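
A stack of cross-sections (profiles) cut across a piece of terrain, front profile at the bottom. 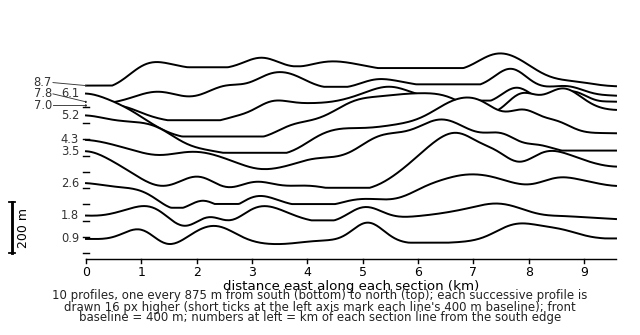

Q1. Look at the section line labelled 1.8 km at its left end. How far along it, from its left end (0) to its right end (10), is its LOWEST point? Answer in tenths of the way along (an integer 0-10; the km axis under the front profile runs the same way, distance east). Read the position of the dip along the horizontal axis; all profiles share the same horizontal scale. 2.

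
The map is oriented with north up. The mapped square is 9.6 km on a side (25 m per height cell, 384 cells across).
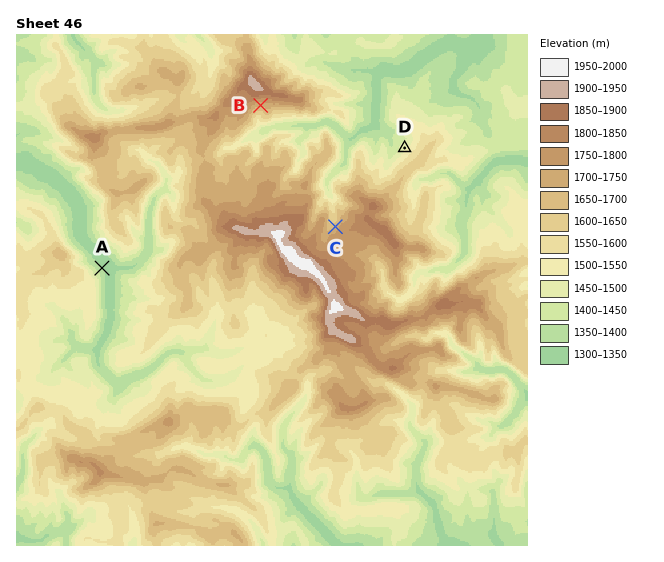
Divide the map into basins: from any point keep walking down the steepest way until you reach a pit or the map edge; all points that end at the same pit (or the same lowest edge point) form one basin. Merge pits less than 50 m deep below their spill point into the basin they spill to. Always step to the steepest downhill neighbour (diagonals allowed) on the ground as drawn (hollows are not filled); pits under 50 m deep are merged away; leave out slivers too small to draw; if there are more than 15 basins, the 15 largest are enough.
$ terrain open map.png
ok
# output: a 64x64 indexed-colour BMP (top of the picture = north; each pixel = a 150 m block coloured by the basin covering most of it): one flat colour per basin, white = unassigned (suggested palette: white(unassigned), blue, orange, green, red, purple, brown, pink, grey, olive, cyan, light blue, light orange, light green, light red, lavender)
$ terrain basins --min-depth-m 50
<image width="64" height="64" href="data:image/bmp;base64,Qk12CAAAAAAAAHYAAAAoAAAAQAAAAEAAAAABAAQAAAAAAAAIAAATCwAAEwsAABAAAAAAAAAA////ALR3HwAOf/8ALKAsACgn1gC9Z5QAS1aMAMJ34wB/f38AIr28AM++FwDox64AeLv/AIrfmACWmP8A1bDFAIiIiIiIiI7u7gAAACIiqqoAAFVVVVVVUzMzMzMzMzMziIiIiIiIju7gAAAAoiqqqgAAVVVVVVVVMzMzMzMzMzOIiIiIiIiO7uAAAKqqqqqlVVVVVVVVVVUzMzMzMzMzM4iIiIiIiI7u6qqqqqqqqqVVVVVVVVVVVTMzMzMzMzMziIiIiIiIju7qqqqqqqqqVVVVVVVTM1VTMzMzMzMzMzOIiIiIiIju7uqqqqqqqqVVVVVVVTMzMzMzMzMzMzMzM8yIiIiIiO7u6qqqqqqqVVVVVVVVMzMzMzMzMzMzMzMzzMiIiIiI7u6qqqqqqqVVVVVVVVUzMzMzMzMzMzMzMzPMyIiIiIjuMzOqqqMzNVVVVVVVVTMzMzMzMzMzMzMzM8zIiIiIgzMzMzqjMzM1VVVVVVVVMzMzMzMzMzMzMzMzzMiIiIETMzMzMzMzMzVVVVVVVVUzMzMzMzMzMzMzMzPMzMzMzBETMzMzMzMzNVVVVVVVVTMzMzMzMzM2ZmYzM8zMzMzMERMzMzMzMzM1VVVVVVVTMzMzMzMzMzZmZmZjzMzMzMERETMzMzMzMzVVVVVVVVMzMzMzMzMzNmZmZmbMzMzMERERETMzMzMzNVVVVVVVUzMzMzMzMzNmZmZmZgzMzBERERERERMzMzMRFVVVVVVTMzMzMzMzM2ZmZmZmAMzMERERERERERMzMRERFVVVVVUzMzMzMzMzZmZmZmYAARERERERERERERERERERVVVVVVVTMzMzMzZmZmZmZgAREREREREREREREREREREVVVVVVVUzMzMzNmZmZmZmARERERERERERERERERERERFVVVVVUzMzMzM2ZmZmZmYBERERERERERERERERERERERVVVVVTMzM2ZmZmZmZmZhERERERERERERERERERERERFVVVVTMzM2ZmZmZmZmZmERERERERERERERERERERERERVVVTMzNmZmZmZmZmZmsRERERERERERERERERERERERERVVMzZmZmZmZmZmZmuxERERERERERERERERERERERERETMzNmZmZmZmZmZmu7ERERERERERERERERERERERERERMzZmZmZmZmZmZma7sREREREREREREREREREREREREREzZmZmZmZmZmZma7uxEREREREREREREREREREREREREWZmZmZmZmZmZmZru7ERERERERERERERERERERERERERZmYiJEREZmZmZru7sREREREREREREREREREREREREREWIiIkRERGZmZru7uxERERERERERERERERERERERERERIiIiRERERLa7u7u7ERERERERERERERERERERERERERIiIiIkRERES7u7u7sREREREREREREREREREREREREREiIiIiJEREREu7u7uxEREREREREREREREREREREREREiIiIiIkREREREu7u7EREREREREREREREREREREREREiIiIiIkREREREREu7sREREREREREREREREREREREREiIiIiIiJERERERERES///ERERERERERERERERERERIiIiIiIiIkRERERERERC///xERERERERERERERERERIiIiIiIiIkREREREREREL///EREREREREREREREREREiIiIiIiIiREREREREREQv//ERERERERERERERERIiIiIiIiIiIiRERERERERERC//8RERERERERERERERIiIiIiIiIiIkREREREREREREL/8RERERERERERERESIiIiIiIiIiIiRERERERERERERBERERERERERERERESIiIiIiIiIiIiIkREREREREREREERERERERERERERESIiIiIiIiIiIiIiJEREREREREREQRERERERERERERERIiIiIiIiIiIiIiIiRERERERERERBEREREREREREREREiIiIiIiIiIiIiIiIkREREREREREERERERERERERERERIiIiIiIiIiIiIiIiJEREREREREQREREREREREREREREiIiIiIiIiIiIiIiIiRERERERERBEREREREREREREREiIiIiIiIiIiIiIiIiIiIiIkREREERERERERERERERESIiIiIiIiIiIiIiIiIiIiIiIkREQRERERERERERERERIiIiIiIiIiIiIiIiIiIiIiIiIkRBERERF3cRERERERESIiIiIiIiIiIiIiIiIiIiIiIiJEERERF3d3d3d3EREREiIiIiIiIiIiIiIiIiIiIiIiIkQRERF3d3d3d3d5kRkSIiIiIiIiIiIiIiIiIiIiIiIiRBEREXd3d3d3d3eZmZkiIiIiIiIiIiIiIiIiIiIiIiIk3REXd3d3d3d3d5mZmZIiIiIiIiIiIiIiIiIiIiIiIiLd3Xd3d3d3d3d3mZmZmSIiIiIiIiIiIiIiIiIiIiIiIt3d13d3d3d3d3eZmZmZIgIiIiIiIiIiIiIiIiIiIiIi3d3dd3d3d3d3d5mZmZmQAAIiIiIiIiIiIiIiIiIiIiLd3d13d3d3d3eZmZmZmZAAACIiIiIiIiIiIiIiIiIiIt3d3Xd3d3d3eZmZmZmZkAAAAiIiIiIiIiIiIiIiIiIi3d3dd3d3d3eZmZmZmZmQAAAAIiIiIiIiIiIiIiIiIiLd3dd3d3d3EZmZmZmZmSAAAAAiIiIiIiIiIiIiIiIiIt3d13d3cRERmZmZmZkiIAAAACIiIiIiIiIiIiIiIiIi"/>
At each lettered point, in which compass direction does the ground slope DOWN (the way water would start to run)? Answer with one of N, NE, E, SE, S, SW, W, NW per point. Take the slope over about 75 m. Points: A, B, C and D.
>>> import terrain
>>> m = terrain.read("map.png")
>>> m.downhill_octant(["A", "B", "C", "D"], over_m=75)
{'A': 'NE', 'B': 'S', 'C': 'NW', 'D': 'NW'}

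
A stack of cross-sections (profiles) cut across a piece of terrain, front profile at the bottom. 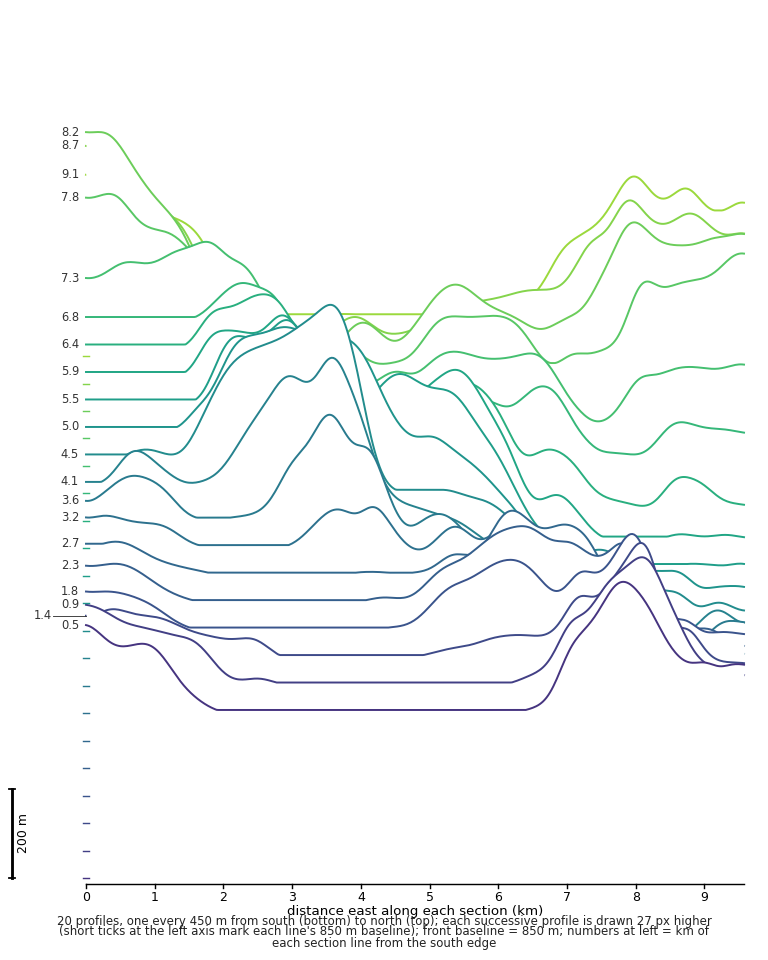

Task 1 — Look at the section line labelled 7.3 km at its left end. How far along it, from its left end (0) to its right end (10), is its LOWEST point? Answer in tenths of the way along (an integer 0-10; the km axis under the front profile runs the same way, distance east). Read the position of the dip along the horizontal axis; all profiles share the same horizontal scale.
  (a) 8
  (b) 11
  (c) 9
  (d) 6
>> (a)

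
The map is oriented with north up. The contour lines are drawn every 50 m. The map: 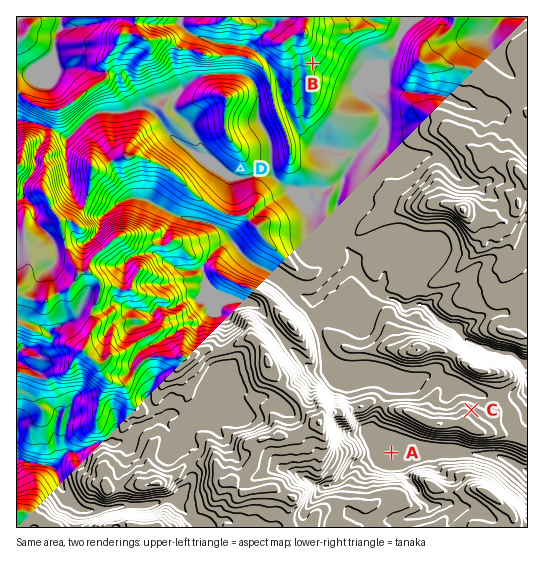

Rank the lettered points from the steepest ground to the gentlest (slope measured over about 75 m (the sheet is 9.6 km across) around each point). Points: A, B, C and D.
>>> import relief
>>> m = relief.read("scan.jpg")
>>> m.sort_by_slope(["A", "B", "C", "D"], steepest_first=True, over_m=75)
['C', 'B', 'D', 'A']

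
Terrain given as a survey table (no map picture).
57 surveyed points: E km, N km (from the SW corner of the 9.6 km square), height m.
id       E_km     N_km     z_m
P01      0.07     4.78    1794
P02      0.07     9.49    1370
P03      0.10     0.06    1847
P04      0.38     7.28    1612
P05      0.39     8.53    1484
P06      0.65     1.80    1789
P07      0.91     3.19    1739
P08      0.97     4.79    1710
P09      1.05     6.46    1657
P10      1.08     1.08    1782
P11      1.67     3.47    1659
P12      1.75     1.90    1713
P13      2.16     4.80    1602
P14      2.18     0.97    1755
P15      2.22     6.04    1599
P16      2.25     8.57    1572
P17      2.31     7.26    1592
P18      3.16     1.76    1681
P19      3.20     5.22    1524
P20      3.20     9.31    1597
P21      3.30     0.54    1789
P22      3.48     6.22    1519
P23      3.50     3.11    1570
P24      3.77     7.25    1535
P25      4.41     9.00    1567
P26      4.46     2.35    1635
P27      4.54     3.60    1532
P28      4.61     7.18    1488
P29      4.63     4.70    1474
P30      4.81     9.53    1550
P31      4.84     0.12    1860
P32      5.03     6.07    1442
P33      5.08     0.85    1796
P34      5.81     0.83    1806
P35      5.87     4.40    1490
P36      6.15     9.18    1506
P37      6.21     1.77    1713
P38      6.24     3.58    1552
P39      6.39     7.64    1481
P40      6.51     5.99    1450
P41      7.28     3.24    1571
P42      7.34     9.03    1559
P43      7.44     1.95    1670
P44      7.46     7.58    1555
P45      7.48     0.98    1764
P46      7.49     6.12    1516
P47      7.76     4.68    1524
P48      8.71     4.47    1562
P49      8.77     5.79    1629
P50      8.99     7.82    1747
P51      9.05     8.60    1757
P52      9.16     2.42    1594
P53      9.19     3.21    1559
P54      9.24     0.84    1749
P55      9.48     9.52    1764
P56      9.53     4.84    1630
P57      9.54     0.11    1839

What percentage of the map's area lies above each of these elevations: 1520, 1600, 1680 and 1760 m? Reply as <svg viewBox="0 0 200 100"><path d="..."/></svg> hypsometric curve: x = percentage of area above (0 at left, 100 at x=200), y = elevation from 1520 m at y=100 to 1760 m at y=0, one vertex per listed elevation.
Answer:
<svg viewBox="0 0 200 100"><path d="M157 100l-62-33-35-34-29-33"/></svg>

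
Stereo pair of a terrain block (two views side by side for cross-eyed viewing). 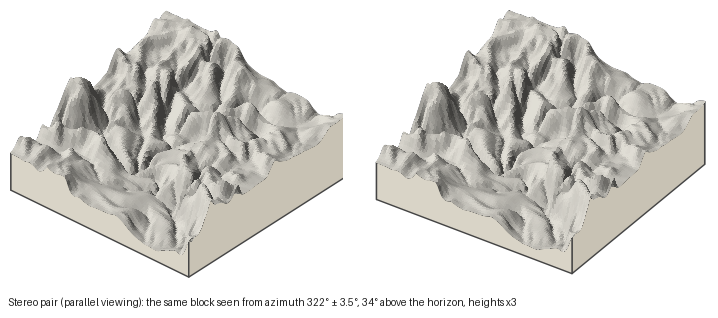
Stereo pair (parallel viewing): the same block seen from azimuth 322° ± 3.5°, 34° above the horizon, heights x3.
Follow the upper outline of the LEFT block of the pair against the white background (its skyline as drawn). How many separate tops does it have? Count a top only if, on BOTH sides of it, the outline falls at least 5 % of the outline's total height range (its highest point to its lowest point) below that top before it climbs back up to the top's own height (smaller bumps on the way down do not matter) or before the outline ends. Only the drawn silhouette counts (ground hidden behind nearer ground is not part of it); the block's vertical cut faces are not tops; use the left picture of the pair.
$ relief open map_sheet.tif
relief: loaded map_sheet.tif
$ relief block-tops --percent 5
2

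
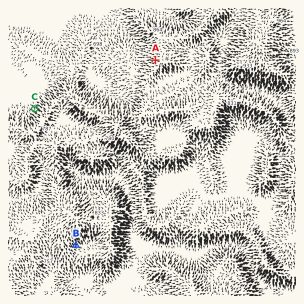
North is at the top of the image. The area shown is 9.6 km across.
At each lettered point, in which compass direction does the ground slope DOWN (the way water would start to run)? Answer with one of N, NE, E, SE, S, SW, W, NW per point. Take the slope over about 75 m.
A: W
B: SE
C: NW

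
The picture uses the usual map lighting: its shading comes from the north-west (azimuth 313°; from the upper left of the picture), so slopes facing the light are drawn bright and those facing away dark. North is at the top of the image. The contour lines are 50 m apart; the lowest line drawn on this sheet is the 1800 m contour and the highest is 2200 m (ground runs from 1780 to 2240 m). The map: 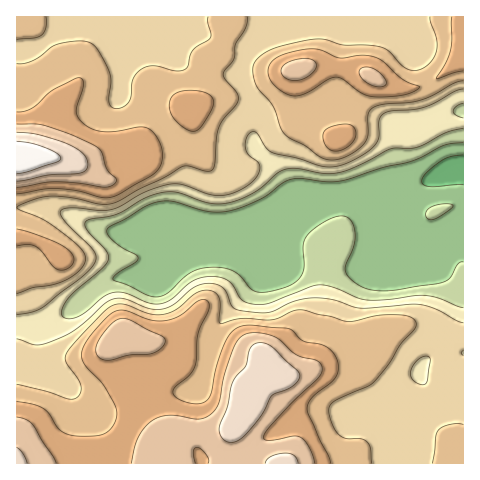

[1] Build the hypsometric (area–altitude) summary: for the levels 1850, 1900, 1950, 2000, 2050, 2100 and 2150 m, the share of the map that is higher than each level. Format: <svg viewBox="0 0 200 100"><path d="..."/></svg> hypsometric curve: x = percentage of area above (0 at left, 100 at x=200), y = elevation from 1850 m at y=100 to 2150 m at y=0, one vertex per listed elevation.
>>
<svg viewBox="0 0 200 100"><path d="M170 100l-14-17-13-16-45-17-46-17-30-16-15-17"/></svg>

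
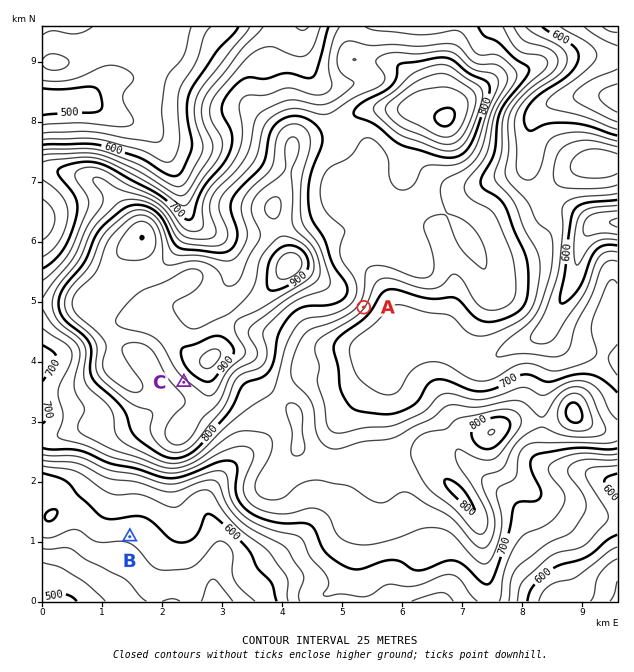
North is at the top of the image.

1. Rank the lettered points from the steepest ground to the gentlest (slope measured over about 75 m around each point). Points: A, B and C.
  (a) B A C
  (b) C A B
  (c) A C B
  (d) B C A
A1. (c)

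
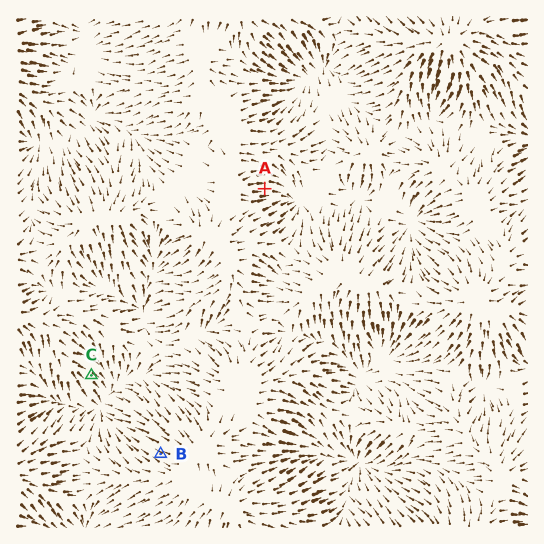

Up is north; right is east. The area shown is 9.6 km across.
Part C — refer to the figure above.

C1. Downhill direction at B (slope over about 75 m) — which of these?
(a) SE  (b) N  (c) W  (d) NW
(d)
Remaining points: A E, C SE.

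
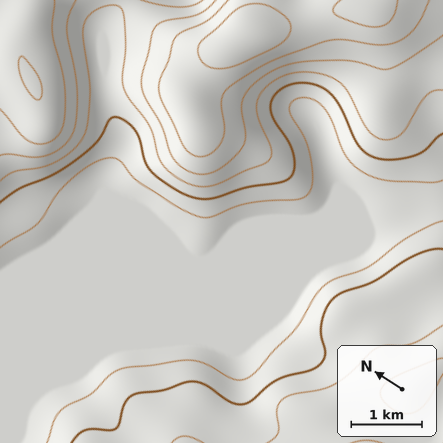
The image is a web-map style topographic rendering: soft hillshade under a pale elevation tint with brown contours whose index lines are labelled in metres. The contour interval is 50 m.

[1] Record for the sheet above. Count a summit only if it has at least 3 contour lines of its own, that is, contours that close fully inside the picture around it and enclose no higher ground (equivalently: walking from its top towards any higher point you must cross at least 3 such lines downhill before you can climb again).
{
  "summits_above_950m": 0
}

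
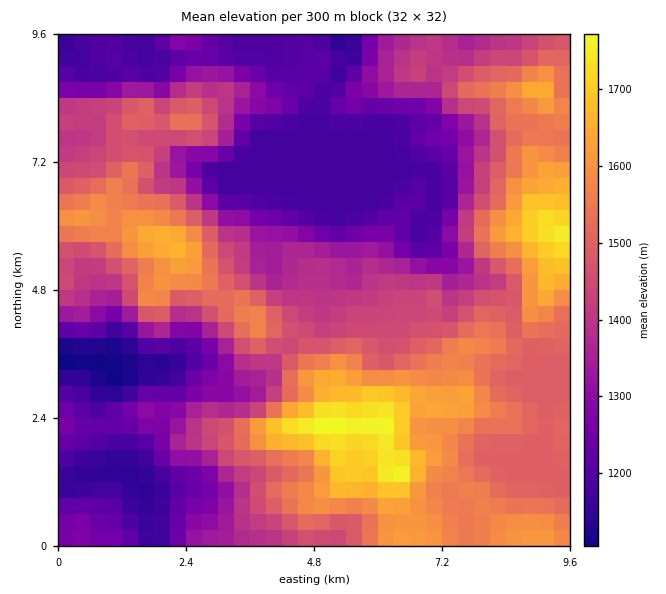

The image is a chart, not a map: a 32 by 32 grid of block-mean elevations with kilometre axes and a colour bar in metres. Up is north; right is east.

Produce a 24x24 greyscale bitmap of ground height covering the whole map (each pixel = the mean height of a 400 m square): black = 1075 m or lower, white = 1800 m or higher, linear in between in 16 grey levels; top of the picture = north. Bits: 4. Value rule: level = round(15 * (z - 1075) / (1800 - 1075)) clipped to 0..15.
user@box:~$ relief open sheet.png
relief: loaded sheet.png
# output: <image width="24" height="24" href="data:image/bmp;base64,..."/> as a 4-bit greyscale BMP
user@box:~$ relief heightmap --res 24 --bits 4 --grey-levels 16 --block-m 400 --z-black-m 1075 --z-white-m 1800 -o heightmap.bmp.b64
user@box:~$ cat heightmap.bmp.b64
<image width="24" height="24" href="data:image/bmp;base64,Qk2WAQAAAAAAAHYAAAAoAAAAGAAAABgAAAABAAQAAAAAACABAAATCwAAEwsAABAAAAAAAAAAAAAAABEREQAiIiIAMzMzAERERABVVVUAZmZmAHd3dwCIiIgAmZmZAKqqqgC7u7sAzMzMAN3d3QDu7u4A////AERDI1VneIibu6q7u0MyI0Vniqmru6qqqiIiIzRoqrzMyqqpmSIRI0V4ms3e26mZmTIiNWeau93ey6mZmUMzRXic3u7uy7qZmTI0RGZnrN3ezMupmSISI0RWi8zMu7uZmREREjRniruZqqqZmRESMzWJiImIiaqpmUQ0dmiqh3eIiImZqXZYqJmpd3d3eHiJu3d5u7mGZmZ3d2Z5zIeKvLh2ZmZlREeazZqrzLh1VUREM1i83ruruoVDMyIjMkis3ZqpiFMiIiIiMjebzIiahkIiIiIiIjaKvHeIhlUyIiIiI0aKuneIiZdCIiIiM0WJqnd5iJdUQyMzNGeaukRFRndkMyNWZomryiIyI0QzMzJGd3eIqiIyJEMiMyI2Z2Z3iA=="/>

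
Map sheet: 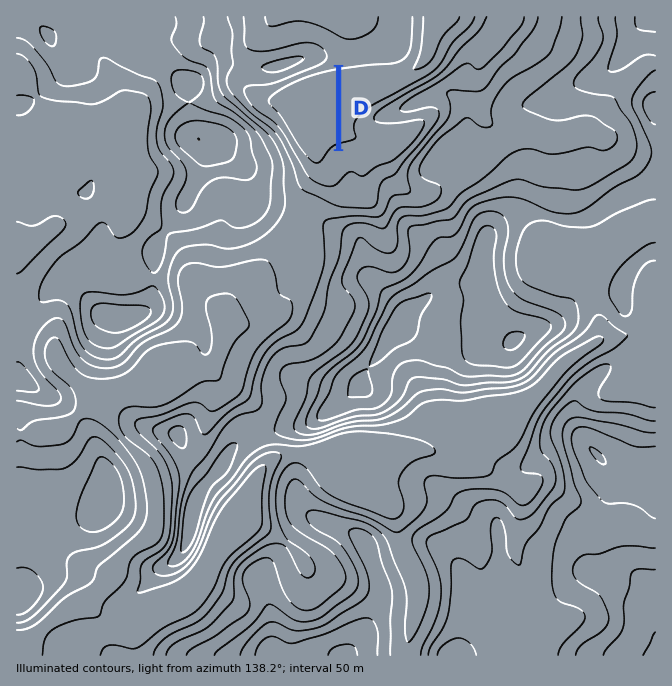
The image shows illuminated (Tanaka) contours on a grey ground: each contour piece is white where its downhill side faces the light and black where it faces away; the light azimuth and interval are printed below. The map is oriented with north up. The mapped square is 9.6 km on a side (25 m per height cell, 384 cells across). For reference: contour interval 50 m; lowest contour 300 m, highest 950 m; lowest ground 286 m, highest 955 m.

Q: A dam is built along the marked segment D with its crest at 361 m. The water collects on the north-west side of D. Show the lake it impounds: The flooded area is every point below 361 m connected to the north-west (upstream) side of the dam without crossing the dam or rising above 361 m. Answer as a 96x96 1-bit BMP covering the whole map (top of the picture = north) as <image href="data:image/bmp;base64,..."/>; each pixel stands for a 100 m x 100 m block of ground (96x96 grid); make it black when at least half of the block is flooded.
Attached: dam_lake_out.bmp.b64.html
<image width="96" height="96" href="data:image/bmp;base64,Qk2+BAAAAAAAAD4AAAAoAAAAYAAAAGAAAAABAAEAAAAAAIAEAAATCwAAEwsAAAIAAAAAAAAA////AAAAAAAAAAAAAAAAAAAAAAAAAAAAAAAAAAAAAAAAAAAAAAAAAAAAAAAAAAAAAAAAAAAAAAAAAAAAAAAAAAAAAAAAAAAAAAAAAAAAAAAAAAAAAAAAAAAAAAAAAAAAAAAAAAAAAAAAAAAAAAAAAAAAAAAAAAAAAAAAAAAAAAAAAAAAAAAAAAAAAAAAAAAAAAAAAAAAAAAAAAAAAAAAAAAAAAAAAAAAAAAAAAAAAAAAAAAAAAAAAAAAAAAAAAAAAAAAAAAAAAAAAAAAAAAAAAAAAAAAAAAAAAAAAAAAAAAAAAAAAAAAAAAAAAAAAAAAAAAAAAAAAAAAAAAAAAAAAAAAAAAAAAAAAAAAAAAAAAAAAAAAAAAAAAAAAAAAAAAAAAAAAAAAAAAAAAAAAAAAAAAAAAAAAAAAAAAAAAAAAAAAAAAAAAAAAAAAAAAAAAAAAAAAAAAAAAAAAAAAAAAAAAAAAAAAAAAAAAAAAAAAAAAAAAAAAAAAAAAAAAAAAAAAAAAAAAAAAAAAAAAAAAAAAAAAAAAAAAAAAAAAAAAAAAAAAAAAAAAAAAAAAAAAAAAAAAAAAAAAAAAAAAAAAAAAAAAAAAAAAAAAAAAAAAAAAAAAAAAAAAAAAAAAAAAAAAAAAAAAAAAAAAAAAAAAAAAAAAAAAAAAAAAAAAAAAAAAAAAAAAAAAAAAAAAAAAAAAAAAAAAAAAAAAAAAAAAAAAAAAAAAAAAAAAAAAAAAAAAAAAAAAAAAAAAAAAAAAAAAAAAAAAAAAAAAAAAAAAAAAAAAAAAAAAAAAAAAAAAAAAAAAAAAAAAAAAAAAAAAAAAAAAAAAAAAAAAAAAAAAAAAAAAAAAAAAAAAAAAAAAAAAAAAAAAAAAAAAAAAAAAAAAAAAAAAAAAAAAAAAAAAAAAAAAAAAAAAAAAAAAAAAAAAAAAAAAAAAAAAAAAAAAAAAAAAAAAAAAAAAAAAAAAAAAAAAAAAAAAAAAAAAAAAAAAAAAAAAAAAAAAAAAAAAAAAAAAAAAAAAAAAAAAAAAAAAAAAAAAAAAAAAAAAAAAAAAAAAAAAAAAAAAAAAAAAAAAAAAAAAAAAAAAAAAAAAAAAAAAAAAAAAAAAAAAAAAAAAAAAAAAAAAAAAAAAAAAAAAAAAAAAAAAAAAAAAAAAAAAAAAAAAAAAAAAAAAAAAAAAAAwAAAAAAAAAAAAAAA4AAAAAAAAAAAAAAB8AAAAAAAAAAAAAAD8AAAAAAAAAAAAAAH8AAAAAAAAAAAAAAH8AAAAAAAAAAAAAAP8AAAAAAAAAAAAAAP8AAAAAAAAAAAAAAf8AAAAAAAAAAAAAB/8AAAAAAAAAAAAAB/8AAAAAAAAAAAAAA/8AAAAAAAAAAAAAAP8AAAAAAAAAAAAAAD8AAAAAAAAAAAAAAAcAAAAAAAAAAAAAAAAAAAAAAAAAAAAAAAAAAAAAAAAAAAAAAAAAAAAAAAAAAAAAAAAAAAAAAAAAAAAAAAAAAAAAAAAAAAAAAAAAAAAAAAAAAAAAAAAAAAAAAAAAAAAAAAAAAAAAAAA="/>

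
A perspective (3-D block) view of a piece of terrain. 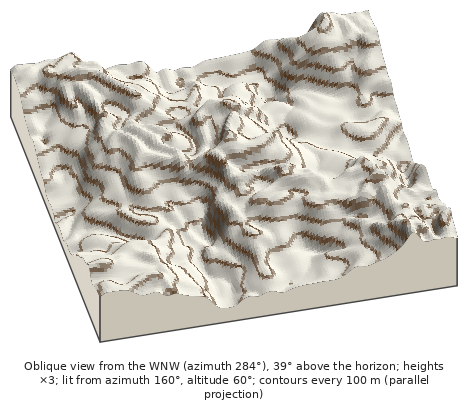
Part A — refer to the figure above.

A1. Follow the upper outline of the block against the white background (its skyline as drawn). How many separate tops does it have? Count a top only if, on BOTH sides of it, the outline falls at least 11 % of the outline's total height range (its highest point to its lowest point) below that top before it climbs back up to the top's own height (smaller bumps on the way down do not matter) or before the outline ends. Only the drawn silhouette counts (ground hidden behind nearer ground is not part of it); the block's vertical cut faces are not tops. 1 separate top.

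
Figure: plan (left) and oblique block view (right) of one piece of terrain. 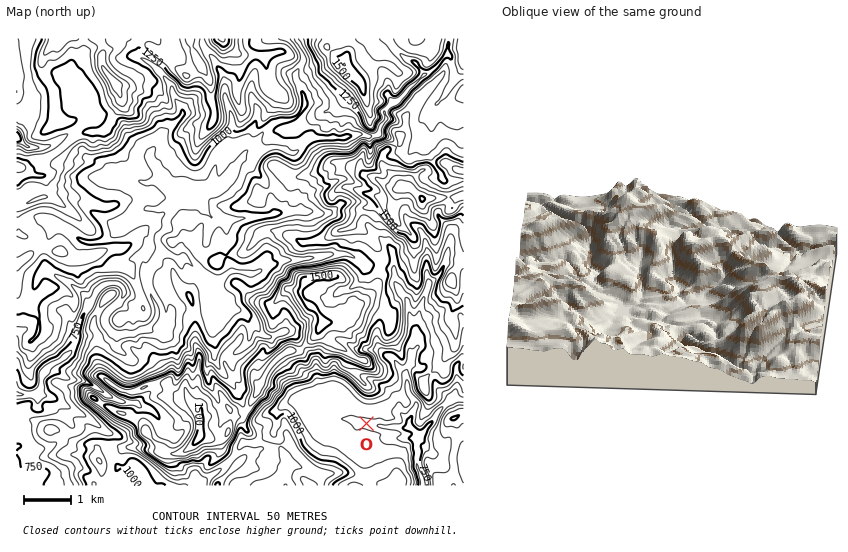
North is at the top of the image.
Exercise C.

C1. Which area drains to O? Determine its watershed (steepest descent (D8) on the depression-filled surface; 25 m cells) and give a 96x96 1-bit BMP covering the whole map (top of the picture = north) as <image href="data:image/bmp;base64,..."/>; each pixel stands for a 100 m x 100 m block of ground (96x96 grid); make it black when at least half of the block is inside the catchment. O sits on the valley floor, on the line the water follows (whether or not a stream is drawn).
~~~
<image width="96" height="96" href="data:image/bmp;base64,Qk2+BAAAAAAAAD4AAAAoAAAAYAAAAGAAAAABAAEAAAAAAIAEAAATCwAAEwsAAAIAAAAAAAAA////AAAAAAAAAAAAAAAAAAAAAAAAAAAAAAAAAAAAAAAAAAAAAAAAAADgAAAAAAAAAAAAAP/gAAAAAAAAAAAAAf/gAAAAAAAAAAEAA//gAAAAAAAAAAOAB//gAAAAAAAAAAfgD//gAAAAAAAAAA//H//gAAAAAAAAAA/////gAAAAAAAAAAf////gAAAAAAAAAAf////gAAAAAAAAAAP////gAAAAAAAAAAP////gAAAAAAAAAAP////gAAAAAAAAAAB////gAAAAAAAAAAA////gAAAAAAAAAAA////gAAAAAAAAAAAf///gAAAAAAAAAAAf///gAAAAAAAAAAAP///gAAAAAAAAAAAP///gAAAAAAAAAAAH///AAAAAAAAAAAAH//+AAAAAAAAAAAAD//+AAAAAAAAAAAAD//+AAAAAAAAAAAAB//+AAAAAAAAAAAAA//+AAAAAAAAAAAAAP/4AAAAAAAAAAAAAB/wAAAAAAAAAAAAAA/AAAAAAAAAAAAAAAcAAAAAAAAAAAAAAAIAAAAAAAAAAAAAAAAAAAAAAAAAAAAAAAAAAAAAAAAAAAAAAAAAAAAAAAAAAAAAAAAAAAAAAAAAAAAAAAAAAAAAAAAAAAAAAAAAAAAAAAAAAAAAAAAAAAAAAAAAAAAAAAAAAAAAAAAAAAAAAAAAAAAAAAAAAAAAAAAAAAAAAAAAAAAAAAAAAAAAAAAAAAAAAAAAAAAAAAAAAAAAAAAAAAAAAAAAAAAAAAAAAAAAAAAAAAAAAAAAAAAAAAAAAAAAAAAAAAAAAAAAAAAAAAAAAAAAAAAAAAAAAAAAAAAAAAAAAAAAAAAAAAAAAAAAAAAAAAAAAAAAAAAAAAAAAAAAAAAAAAAAAAAAAAAAAAAAAAAAAAAAAAAAAAAAAAAAAAAAAAAAAAAAAAAAAAAAAAAAAAAAAAAAAAAAAAAAAAAAAAAAAAAAAAAAAAAAAAAAAAAAAAAAAAAAAAAAAAAAAAAAAAAAAAAAAAAAAAAAAAAAAAAAAAAAAAAAAAAAAAAAAAAAAAAAAAAAAAAAAAAAAAAAAAAAAAAAAAAAAAAAAAAAAAAAAAAAAAAAAAAAAAAAAAAAAAAAAAAAAAAAAAAAAAAAAAAAAAAAAAAAAAAAAAAAAAAAAAAAAAAAAAAAAAAAAAAAAAAAAAAAAAAAAAAAAAAAAAAAAAAAAAAAAAAAAAAAAAAAAAAAAAAAAAAAAAAAAAAAAAAAAAAAAAAAAAAAAAAAAAAAAAAAAAAAAAAAAAAAAAAAAAAAAAAAAAAAAAAAAAAAAAAAAAAAAAAAAAAAAAAAAAAAAAAAAAAAAAAAAAAAAAAAAAAAAAAAAAAAAAAAAAAAAAAAAAAAAAAAAAAAAAAAAAAAAAAAAAAAAAAAAAAAAAAAAAAAAAAAAAAAAAAAAAAAAAAAAAAAAAAAAAAAAAAAAAAAAAAAAAAAAAAAAAAAAAAAAAAAAAAAAAAAAAAAAAAAAAAAAAAAAAAAAAAAAAAAAAAAAAAAAAAAAAAAAAAAAAAAAAAAAAAAAAAA="/>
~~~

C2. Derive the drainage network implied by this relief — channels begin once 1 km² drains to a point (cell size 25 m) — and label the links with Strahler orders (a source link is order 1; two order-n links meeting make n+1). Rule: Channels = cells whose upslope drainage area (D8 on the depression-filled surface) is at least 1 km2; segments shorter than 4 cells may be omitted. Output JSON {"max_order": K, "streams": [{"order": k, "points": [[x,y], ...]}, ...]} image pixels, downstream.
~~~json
{"max_order": 3, "streams": [{"order": 1, "points": [[25, 485], [17, 485]]}, {"order": 2, "points": [[417, 439], [417, 449], [418, 450], [417, 454], [417, 466], [423, 480], [423, 485]]}, {"order": 2, "points": [[412, 428], [417, 433], [417, 439]]}, {"order": 1, "points": [[80, 413], [62, 404], [56, 399], [46, 396], [39, 396], [35, 394]]}, {"order": 1, "points": [[151, 410], [150, 408], [144, 408], [136, 403], [124, 403], [117, 400], [108, 396], [101, 390], [97, 389], [89, 383], [82, 380], [73, 380], [69, 379], [56, 371], [46, 371], [41, 376]]}, {"order": 1, "points": [[284, 405], [287, 403], [292, 403], [293, 401], [306, 401], [320, 414], [329, 419], [350, 419], [357, 422], [363, 422], [374, 426], [412, 428]]}, {"order": 1, "points": [[449, 400], [438, 412], [434, 419], [425, 429], [423, 434], [417, 439]]}, {"order": 3, "points": [[35, 394], [17, 394]]}, {"order": 3, "points": [[41, 376], [41, 389], [35, 394]]}, {"order": 2, "points": [[406, 376], [409, 393], [416, 401], [416, 407], [410, 419], [410, 426], [412, 428]]}, {"order": 1, "points": [[215, 356], [215, 338], [213, 333], [213, 324], [215, 319], [215, 308]]}, {"order": 1, "points": [[388, 356], [391, 357], [397, 363], [398, 366], [406, 376]]}, {"order": 2, "points": [[417, 348], [412, 355], [411, 363], [406, 370], [406, 376]]}, {"order": 1, "points": [[116, 343], [116, 335]]}, {"order": 1, "points": [[267, 336], [263, 335], [259, 331], [257, 326], [251, 320], [249, 320], [239, 310], [228, 310], [224, 313], [217, 313], [217, 310], [215, 308]]}, {"order": 3, "points": [[116, 335], [115, 335], [106, 327], [105, 324], [105, 316], [124, 295], [124, 289], [120, 285], [118, 284], [108, 284], [104, 285], [96, 293], [92, 301], [90, 303], [90, 307], [88, 309]]}, {"order": 1, "points": [[161, 333], [154, 333], [150, 329], [144, 329]]}, {"order": 3, "points": [[144, 329], [140, 329], [134, 334], [116, 335]]}, {"order": 3, "points": [[88, 309], [84, 313], [82, 317], [76, 342], [70, 352], [59, 362], [54, 363], [52, 365], [48, 366], [41, 373], [41, 376]]}, {"order": 2, "points": [[215, 308], [213, 303], [213, 294], [210, 288], [210, 282]]}, {"order": 1, "points": [[70, 284], [85, 298], [88, 302], [88, 309]]}, {"order": 2, "points": [[428, 284], [428, 287], [423, 300], [420, 307], [420, 310], [419, 312], [418, 326], [417, 327], [417, 334], [418, 335], [418, 347], [417, 348]]}, {"order": 2, "points": [[210, 282], [206, 278], [201, 275], [186, 259], [176, 259], [171, 254], [167, 253], [160, 253]]}, {"order": 1, "points": [[427, 277], [428, 279], [428, 284]]}, {"order": 1, "points": [[393, 271], [395, 272], [395, 282], [397, 285], [399, 291], [407, 300], [409, 313], [410, 314], [411, 321], [413, 324], [414, 340], [417, 342], [417, 348]]}, {"order": 1, "points": [[364, 270], [364, 265], [356, 258], [349, 254], [328, 254], [327, 256], [316, 257], [315, 258], [307, 258], [306, 259], [298, 259], [297, 260], [283, 260], [273, 265], [271, 265], [256, 273], [252, 273], [251, 272], [230, 272], [220, 281], [215, 284], [211, 284], [210, 282]]}, {"order": 1, "points": [[444, 266], [440, 274], [433, 281], [428, 284]]}, {"order": 3, "points": [[160, 253], [157, 257], [154, 265], [150, 270], [147, 274], [147, 287], [157, 307], [157, 319], [148, 327], [148, 328], [145, 328], [144, 329]]}, {"order": 1, "points": [[66, 229], [81, 240], [88, 243], [94, 243], [95, 242], [101, 242], [109, 238], [122, 224], [126, 223], [136, 214], [140, 212], [145, 209], [159, 209], [162, 207], [165, 207], [169, 212], [169, 217]]}, {"order": 3, "points": [[169, 217], [168, 218], [168, 226], [158, 237], [158, 243], [160, 246], [160, 253]]}, {"order": 3, "points": [[174, 211], [169, 217]]}, {"order": 1, "points": [[306, 211], [287, 211], [286, 212], [277, 212], [274, 215], [270, 215], [269, 216], [239, 218], [238, 219], [224, 219], [220, 217], [211, 217], [206, 211], [204, 208], [200, 205], [179, 205]]}, {"order": 3, "points": [[179, 205], [174, 211]]}, {"order": 2, "points": [[162, 182], [175, 195], [174, 211]]}, {"order": 1, "points": [[104, 176], [106, 175], [127, 175], [136, 180], [146, 183], [152, 181], [161, 181], [162, 182]]}, {"order": 3, "points": [[242, 159], [237, 166], [237, 168], [234, 175], [230, 179], [228, 179], [218, 188], [210, 188], [209, 189], [194, 190], [179, 205]]}, {"order": 2, "points": [[246, 151], [242, 159]]}, {"order": 1, "points": [[245, 140], [246, 151]]}, {"order": 1, "points": [[431, 133], [431, 111], [445, 96], [446, 92], [453, 83], [453, 68], [452, 67], [452, 60], [451, 57], [449, 56], [446, 56], [434, 69], [428, 74], [425, 74], [423, 76]]}, {"order": 1, "points": [[228, 105], [232, 119], [232, 126], [230, 132], [230, 146], [242, 158], [242, 159]]}, {"order": 1, "points": [[70, 83], [73, 86], [73, 91], [78, 102], [82, 103], [88, 109], [91, 110], [90, 116], [76, 130], [70, 132], [59, 141], [50, 146], [47, 147], [28, 147], [20, 140], [17, 140]]}, {"order": 2, "points": [[423, 76], [410, 88], [396, 103], [392, 105], [390, 105], [384, 111], [386, 118], [379, 128], [379, 133], [376, 135], [357, 134], [356, 135], [349, 135], [347, 138], [309, 138], [304, 142], [301, 147], [295, 153], [291, 153], [285, 148], [272, 147], [264, 151], [252, 162], [249, 162], [244, 159], [242, 159]]}, {"order": 1, "points": [[295, 75], [297, 82], [299, 84], [300, 89], [304, 95], [304, 103], [300, 113], [293, 119], [280, 120], [273, 123], [246, 151]]}, {"order": 1, "points": [[139, 57], [152, 64], [171, 84], [173, 95], [182, 110], [182, 114], [181, 117], [159, 139], [155, 146], [151, 152], [151, 160], [158, 170], [162, 175], [162, 182]]}, {"order": 1, "points": [[403, 56], [405, 58], [412, 61], [421, 70], [424, 72], [423, 76]]}]}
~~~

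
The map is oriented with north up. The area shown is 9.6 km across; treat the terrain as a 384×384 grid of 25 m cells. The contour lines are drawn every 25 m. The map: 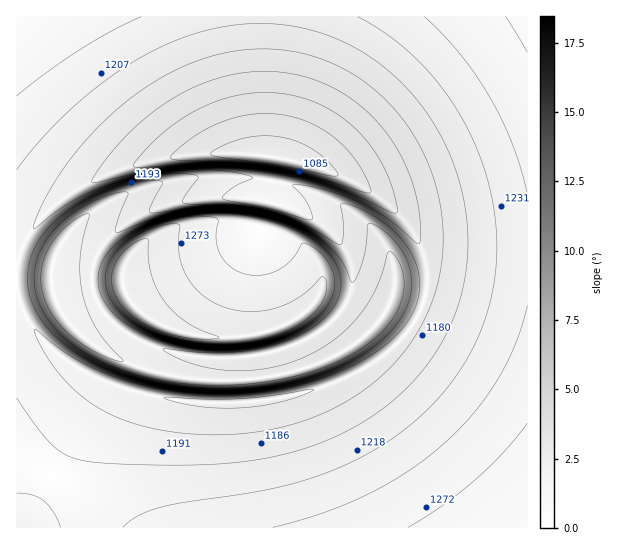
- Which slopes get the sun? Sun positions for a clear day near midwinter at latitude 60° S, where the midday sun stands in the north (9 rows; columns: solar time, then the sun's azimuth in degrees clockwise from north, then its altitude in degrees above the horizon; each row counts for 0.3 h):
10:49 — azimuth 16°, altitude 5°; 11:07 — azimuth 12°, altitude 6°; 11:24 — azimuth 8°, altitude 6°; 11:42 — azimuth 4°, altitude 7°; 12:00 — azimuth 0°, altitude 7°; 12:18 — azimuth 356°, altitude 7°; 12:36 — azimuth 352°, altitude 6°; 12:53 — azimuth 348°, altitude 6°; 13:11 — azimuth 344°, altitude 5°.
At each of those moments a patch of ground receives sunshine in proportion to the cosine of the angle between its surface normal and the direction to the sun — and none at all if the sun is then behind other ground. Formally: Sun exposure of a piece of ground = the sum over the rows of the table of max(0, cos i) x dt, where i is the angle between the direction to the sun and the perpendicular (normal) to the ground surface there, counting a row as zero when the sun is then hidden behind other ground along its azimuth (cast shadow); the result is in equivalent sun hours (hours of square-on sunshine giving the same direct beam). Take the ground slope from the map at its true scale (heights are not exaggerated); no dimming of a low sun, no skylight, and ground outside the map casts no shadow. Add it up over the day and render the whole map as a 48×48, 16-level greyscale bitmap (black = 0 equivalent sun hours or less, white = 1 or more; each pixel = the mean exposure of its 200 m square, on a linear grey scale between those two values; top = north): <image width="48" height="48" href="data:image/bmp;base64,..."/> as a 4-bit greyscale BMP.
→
<image width="48" height="48" href="data:image/bmp;base64,Qk32BAAAAAAAAHYAAAAoAAAAMAAAADAAAAABAAQAAAAAAIAEAAATCwAAEwsAABAAAAAAAAAAAAAAABEREQAiIiIAMzMzAERERABVVVUAZmZmAHd3dwCIiIgAmZmZAKqqqgC7u7sAzMzMAN3d3QDu7u4A////ADNEREVVVVVVVmZmZmZVVVVVVVVVVVVVVTRERFVVVVVWZmZmZmZmZVVVVVVVVVVVVURERFVVVVVmZmZmZmZmZmVVVVVVVVVVVURERFVVVVZmZmZmZmZmZmZlVVVVVVVVVURERVVVVWZmZmZmZmZmZmZmVVVVVVVVVUREVVVVVWZmZmZmZmZmZmZmZVVVVVVVVURFVVVVVmZmZmZmZmZmZmZmZlVVVVVVVURVVVVVZmZmZmZmZmZmZmZmZmVVVVVVVVVVVVVVZmZmZmZmZmZmZmZmZmVVVVVVVVVVVVVWZmZmZmZmZmZmZmZmZmZVVVVVVVVVVVVWZVQzIiIjNFZmZmZmZmZVVVVVVVVVVVVUMQAAAAAAAAEkVmZmZmZVVVVVVVVVVVQgAAAAAAAAAAAAElZmZmZVVVVVVVVVVCAAAAAAEREREAAAAANWZmZVVVVVVVVVQgAAACNEQzNEVVMgAAAUZmZVVVVVVVVUIAABRUIQAAAAATVmQQABRWZVVVVVVVVCAAFFUwAAAAAAAAA1ZkEAFGZVVVVVVVUwACVVIAAAARERAAABVmUgAVVVVVVVVVQQA1VTAAAkVmZmVCAAFWZjADVVVVVVVVMANVVBADVmZmZmZmUgAmZlIBRVVVVVVUISRVUgFFVWZmZmZmZjAEZmUhNVVVVVVUIkVVQRRVVVZmZmZmZmMTVlVCNVVVVVVUM0RVQjVVVVVVZmZmZmUzVVVURVVVVVVUREREVVVVVVVVVVVWZlVlVVVVVVVVVVRFZlREV2VVVVVVVVVVVVaHZVVWZVVVRERFd1REWJZERVVVVVVVVVioVVVodVREREREeHRER7tkRERFVVVVVYy2VVWJdUREREREaZdERI3ZVERERERFa+x1RFipVERERERER6pkREfP63VURFaM/7ZERYumRERERERERIy4RERIz///7///t0REWct0REREREREREjNpkMzRXm8zLlkRERHzbZERERERERERERr7rdDMzMzMzMzNFjO2VRERERERERERDM0e+/rhkQzMzRWi+/qZDMzREREREREQzMzNGnf//7czd7//rhTMzMzM0REREREQzMzMzM1aazd7duoZDMzMzMzMzREREREMzMzMzMzMzMzMzIiIiIjMzMzMzNEREREMzMzMzMzMiIiIiIiIiIiMzMzMzM0REREMzMzMzMzIiIiIiIiIiIiIjMzMzM0REREMzMzMzMzIiIiIiIiIiIiIjMzMzMzREREQzMzMzMzIiIiIiIiIiIiIiMzMzMzREREQzMzMzMzIiIiIiIiIiIiIiMzMzMzRERERDMzMzMzIiIiIiIiIiIiIiMzMzM0RERERDMzMzMzMiIiIiIiIiIiIjMzMzM0REREREMzMzMzMiIiIiIiIiIiIjMzMzM0REREREQzMzMzMyIiIiIiIiIiIzMzMzNEREREREQzMzMzMzMiIiIiIiIiMzMzMzNERERERERDMzMzMzMyIiIiIiIjMzMzMzREREREREREMzMzMzMzMyIiIjMzMzMzM0RERERA=="/>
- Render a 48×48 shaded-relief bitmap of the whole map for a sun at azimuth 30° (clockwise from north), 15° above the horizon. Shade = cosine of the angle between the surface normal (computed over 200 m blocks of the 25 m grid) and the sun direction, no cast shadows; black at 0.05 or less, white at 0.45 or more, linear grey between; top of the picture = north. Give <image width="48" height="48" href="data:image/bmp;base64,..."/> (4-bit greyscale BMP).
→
<image width="48" height="48" href="data:image/bmp;base64,Qk32BAAAAAAAAHYAAAAoAAAAMAAAADAAAAABAAQAAAAAAIAEAAATCwAAEwsAABAAAAAAAAAAAAAAABEREQAiIiIAMzMzAERERABVVVUAZmZmAHd3dwCIiIgAmZmZAKqqqgC7u7sAzMzMAN3d3QDu7u4A////AHd3d4iIiIiZmZmZmZmZmZiIiIiIiIiIiHd3eIiIiImZmZmZmZmZmZiIiIiIiIiIiHd3iIiIiJmZmZmZmZmZmZmIiIiIiIiIiHeIiIiIiZmZmZmZmZmZmZmYiIiIiIiIiIiIiIiImZmZmZmZmZmZmZmZiIiIiIiIiIiIiIiJmZmZmZmZmZmZmZmZiIiIiIiIiIiIiImZmZmZmZmZmZmZmZmZiIiIiIiIiIiIiJmZmZmZmZmZmZmZmZmZmIiIiIiIiIiIiZmZmZmZmZmZmZmZmZmZmIiIiIiIiIiJmZmZmZmZmZmZmZmZmZmZmIiIiIiIiImZmZmZmZmZmZmZmZmZmZmZmIiIiIiIiJmZmZmZmZmId3d3eImZmZmZiIiIiIiIiJmZmZmZh1QyIiIiM0VniZmZiIiIiIiIiJmZmZh1IQASIzMzMzM0VniZiIiIiIiIiJmZmHQQAkV3iJmIh2ZUNFZ4iIiIiIiIiJmZhRADaJmZmIiImZmHZURXiIiIiIiIiJmXMANomZdkMiIzRWiZmHVVeIiIiIiIiJlzAViZl0EAEjMzMzRomYhlZ4iIiIiIiJhAFomYQQFGeIiIdlRFeIiHZoiIiIiIiIURWJmEAUeZmZmZmYdlZ4iId3iIiIiIiHQkiZhRJpmZmZmZmZmHZ4iIiIiIh3d3d1M2mZcyaZmZmZmZmZmYiJmIiJmHd3d3d1RHmYY1iZmZmZmZmZmImqmIiaqXd3d3d1VomYZWiZmZmZmZmZiIm7mHibuXd3d3d1ZoiYd4iZmZmZmZmIiIrdmHecuXd3d3d2d4iIiJmZmZmZmYiIiJz8h3i9uHd3d3d3iIiIiaqpmZmZiIiIic/qd3nep3d3d3d4iZmIiavLqZiIiIiJvv+nd4zth3d3d3d4iaqZiJrN3Muqqqve/+p3eM/qd3d3d3d4iJq6mIir3e7u////64d3nf6nZnd3d3d4iIq8upiIm83e7t26h3eL7+p2ZmZ3d3d4iIirzMupiIiZmIh3eJvv/JdmZmZnd3d4iIiJrN3cy6qZmZmrzf/9p2ZmZmZnd3d4iIiIiazd7u7u7u7//9uXZmZmZmZnd3d4iIiIiIiavN3u7u3cqXZmZmZmZmZmd3d4iIiIiHd3iIiZmYh3ZmZmZmZmZmZmd3d4iIiHd3d3d3d3dmZmZmZmZmZmZmZmd3d4iId3d3d3d3d3ZmZmZmZmZmZmZmZmd3d4iHd3d3d3d3d2ZmZmZmZVVmZmZmZnd3d4iHd3d3d3d3d2ZmZmZmVVVmZmZmZnd3d4h3d3d3d3d3dmZmZmZmZWZmZmZmZnd3d4h3d3d3d3d3dmZmZmZmZmZmZmZmZ3d3d4h3d3d3d3d3dmZmZmZmZmZmZmZmZ3d3d4h3d3d3d3d3dmZmZmZmZmZmZmZmd3d3d4iHd3d3d3d3d2ZmZmZmZmZmZmZnd3d3d4iHd3d3d3d3d2ZmZmZmZmZmZmZ3d3d3d4iId3d3d3d3d3ZmZmZmZmZmZmd3d3d3d4iHd3d3d3d3d3dmZmZmZmZmZnd3d3d3dw=="/>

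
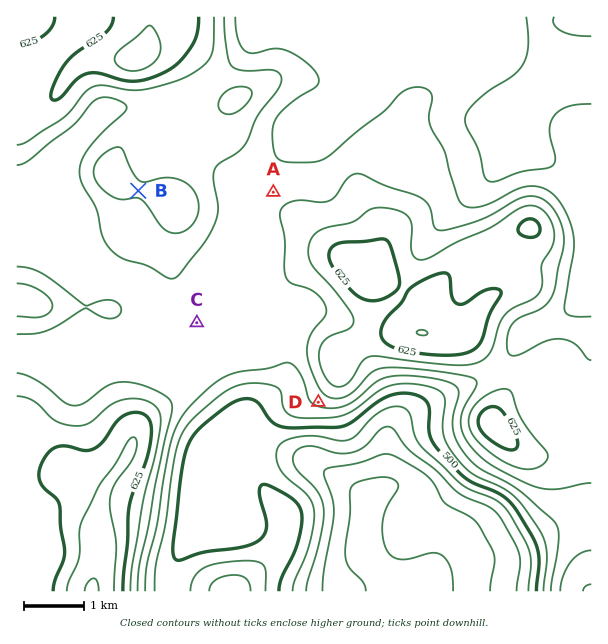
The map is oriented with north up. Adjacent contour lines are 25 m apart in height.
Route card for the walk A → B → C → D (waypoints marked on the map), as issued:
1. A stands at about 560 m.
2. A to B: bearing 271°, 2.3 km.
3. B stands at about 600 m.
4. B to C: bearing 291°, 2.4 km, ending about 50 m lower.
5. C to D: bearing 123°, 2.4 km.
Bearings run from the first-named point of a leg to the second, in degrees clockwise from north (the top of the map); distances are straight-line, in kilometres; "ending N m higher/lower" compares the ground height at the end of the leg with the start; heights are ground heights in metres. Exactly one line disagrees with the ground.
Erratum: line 4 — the bearing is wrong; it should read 156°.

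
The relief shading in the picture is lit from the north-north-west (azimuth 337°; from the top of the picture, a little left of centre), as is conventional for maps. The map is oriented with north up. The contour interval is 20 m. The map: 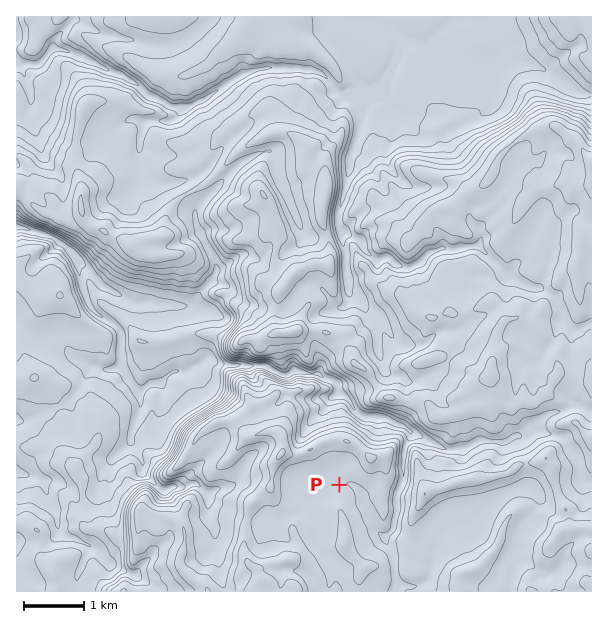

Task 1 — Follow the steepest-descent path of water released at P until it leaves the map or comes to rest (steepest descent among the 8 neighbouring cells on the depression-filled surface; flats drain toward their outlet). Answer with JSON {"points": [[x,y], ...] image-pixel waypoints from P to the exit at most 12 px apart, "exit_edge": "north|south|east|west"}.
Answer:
{"points": [[339, 485], [350, 485], [362, 494], [365, 506], [371, 518], [377, 530], [389, 534], [395, 522], [396, 510], [396, 498], [401, 486], [404, 474], [404, 462], [405, 450], [410, 438], [405, 428], [393, 422], [381, 419], [369, 417], [357, 413], [350, 401], [338, 392], [333, 381], [321, 377], [309, 374], [297, 372], [285, 375], [273, 371], [261, 366], [249, 366], [237, 365], [225, 365], [213, 360], [201, 363], [189, 369], [177, 371], [165, 378], [153, 381], [141, 390], [131, 381], [125, 369], [123, 357], [122, 345], [122, 333], [111, 323], [99, 315], [89, 303], [84, 291], [81, 279], [78, 267], [69, 255], [60, 243], [48, 236], [36, 231], [24, 228], [17, 228]], "exit_edge": "west"}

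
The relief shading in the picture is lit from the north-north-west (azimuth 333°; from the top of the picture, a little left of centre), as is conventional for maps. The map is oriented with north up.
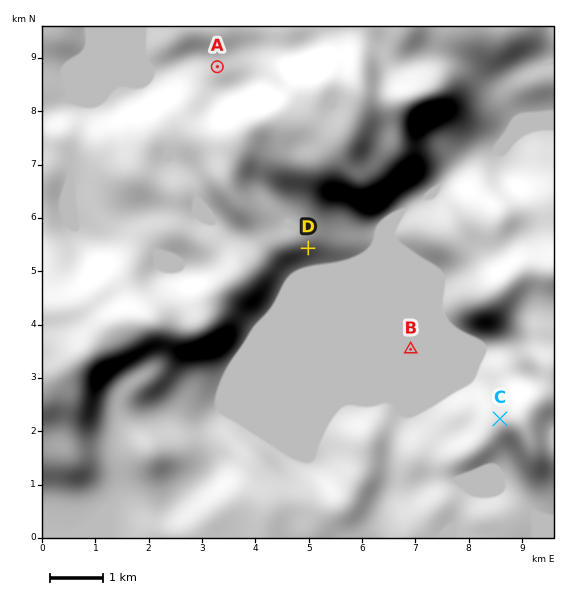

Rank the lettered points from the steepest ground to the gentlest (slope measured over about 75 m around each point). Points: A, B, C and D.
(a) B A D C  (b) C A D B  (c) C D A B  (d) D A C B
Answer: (c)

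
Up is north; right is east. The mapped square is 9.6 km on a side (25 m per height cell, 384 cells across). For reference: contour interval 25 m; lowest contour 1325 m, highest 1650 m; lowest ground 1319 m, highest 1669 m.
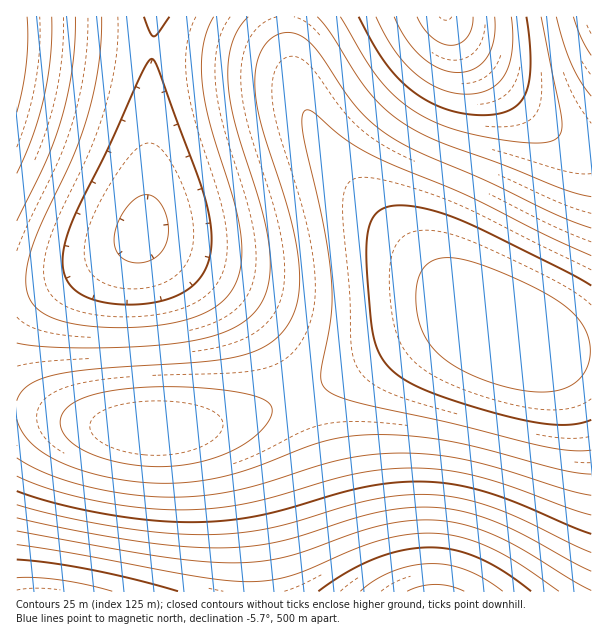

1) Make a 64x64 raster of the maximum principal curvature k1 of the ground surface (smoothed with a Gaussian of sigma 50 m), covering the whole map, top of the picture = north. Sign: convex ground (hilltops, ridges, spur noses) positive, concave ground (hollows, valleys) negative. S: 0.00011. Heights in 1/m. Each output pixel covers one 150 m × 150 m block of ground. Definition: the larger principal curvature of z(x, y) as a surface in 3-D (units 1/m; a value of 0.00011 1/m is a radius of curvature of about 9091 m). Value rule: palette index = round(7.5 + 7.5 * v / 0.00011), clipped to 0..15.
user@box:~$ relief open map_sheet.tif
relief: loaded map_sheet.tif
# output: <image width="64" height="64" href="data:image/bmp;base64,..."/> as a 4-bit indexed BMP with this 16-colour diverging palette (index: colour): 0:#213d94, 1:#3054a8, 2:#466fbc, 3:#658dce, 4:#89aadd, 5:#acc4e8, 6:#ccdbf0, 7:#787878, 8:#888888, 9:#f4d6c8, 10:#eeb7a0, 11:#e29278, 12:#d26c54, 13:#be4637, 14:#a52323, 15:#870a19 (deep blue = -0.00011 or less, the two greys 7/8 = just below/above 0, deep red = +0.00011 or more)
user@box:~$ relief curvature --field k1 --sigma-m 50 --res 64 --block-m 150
<image width="64" height="64" href="data:image/bmp;base64,Qk12CAAAAAAAAHYAAAAoAAAAQAAAAEAAAAABAAQAAAAAAAAIAAATCwAAEwsAABAAAAAAAAAAlD0hAKhUMAC8b0YAzo1lAN2qiQDoxKwA8NvMAHh4eACIiIgAyNb0AKC37gB4kuIAVGzSADdGvgAjI6UAGQqHAGZmZmd3d3eIiIiZmZmZmqqpmIh3ZmVURERVZmd4iJmqZmZnd3d3eIiIiZmZmZmZqpmYh3dmVVRERFVWZ3iImap3d3d3d3eIiIiZmZmZmZmZmYiHd2ZVVEREVVZneImaqnd3d3d3eIiIiZmZmZmZmZmZiId3ZmVURERVVmd4iZqriHd3d3iIiImZmZmZmZmZmZmIh3dmZVVERFVmd4iJmquIiIiIiIiImZmZmZmZmZmZmIh3d2ZlVVVVVWZ3iJmqu5iIiIiIiImZmZmZmZmZmZmIiHd3dmZlVVVmZ3iJmaq7mZmIiIiImZmZqqqZmZmZmIiId3d3ZmZmZmd3iImaqrupmZmZmZmZqqqqqqqZmZmIiIiIh3d3d3Z3d3iImaqru6qqqqqqqqqqqqqqqqqZmYiIiIiIiId3d3d4iJmaqqu7u7u7u7u7u7u7u7u7qqqZmZmZmZmIiIiIiIiJmaqqu7u7u8zMzMzMzMzMzLu7uqqqqqmZmZmZmIiImZmaqqu7u8zM3d3d3d3d3d3czMy7u7qqqqqqqpmZmZmZmqqqu7u73d3u7u7u7u7u7u3d3MzMu7u7u7qqqqqqqqqqqqu7u7ve7v//////////7u7d3czMzMu7u7u7uqqqqqqru7u7u+///////////////+7u3d3czMzMzLu7u7u7u7u7u7u7/////////////////u7d3d3czMzMzLu7u7u7u7u7u7vu/////////////+7u7d3dzMzMzMzLu7u7u7u7u7u7u+7u//////////7u7t3d3czMzMzMy7u7u7u7u7u7u7u73e7u7u7u7u7u7u3d3dzMzMzMzLu7u7u7u7u7u7u7u7vd3d3d3d3d3d3d3d3MzMzMy7u7u7u7u7u7u7u7u7u7u8zd3d3d3MzMzMzMzMzMy7u7u7u7u7u7u7u7u7u7u7u7zMzMzMzMzMzMzMu7u7u7u7u7u7u7u7u7u7u7u7u7u7vMy7u7u7u7u7u7u7u7u7u7u7uqqqqqqqqqq7u7u7u7u7u7u6qqqqqqqqqqqqqqqqqqqqqqqqqqqqqru7u7u7u7u7qqqqmZmZmZmqqqqqqqqqqqqqqqqqqqqqq7u7u7u7qqqqmZmYiIiImZmZqqqqqqqqqqqqqqqqqqqru7u7u7uqqpmZmIiHd4iIiZmZmZmZmZmZmZmZmqqqqqu7u7u7u6qZmYiIh3d3d4iIiJmZmZmZmZmZmZmZmqqqq7u7u7u7qZmIiId3d3d3d4iIiImZmZmZmZmZmZmZqqq7u7u7u7upiIiHd3d2ZmZ3d4iIiIiIiIiIiImZmZmqqru7u7u7u6iIh3d3dmZmZmd3d4iIiIiIiIiIiImZmqqru7u7u7u7uId3d3dmZmZmZmd3d4iIiIiIiIiImZmqqru7u7u7u7qod3d3dmZmZlZmZ3d3eIiIiIiIiImZmqqru7u7u7uqqqh3d3dmZmZVVWZmd3d4iIiIiIiJmZmqqru7u7u6qqqqp3d3d2ZmZlVVVmZ3d3iIiIiIiJmZqqqru7u7u6qqqZmXd3d3ZmZlVVVWZmd3d4iIiIiZmZqqqru7u7u6qqmZmZd3d3dmZmVVVVZmZ3d3iIiIiZmZqqq7u7u7u6qqmZiIh3d3d2ZmZlVVVmZnd3eIiImZmaqqq7u7u7u6qpmYiIiHd3d3dmZmZVVWZmd3d4iImZmaqqu7u7u7u6qpmYiIiId3d3d2ZmZmZmZmZ3d3iImZmqqqu7u7u7u6qpmYiHd3d3d3d3dmZmZmZmZnd3eIiZqqqru7u7u7u6qpmYiHd3d3d3d3d3dmZmZmZnd3eIiZqqq7u7u7u7u7qpmYiHd3d3h3d3d3d3d3Zmd3d3d4iJmqq7u7zMzLu7qqmYiId3d3eIiId3d3d3d3d3d3d3iJmqu7u8zMzMu7uqmYiIiHd3d4iIiIh3d3d3d3d3d3eImau7vMzMzMy7uqmZiIiIh3d3iIiIiIiId3d3d3d3eImaq8zMzMzMzLu6qZmZiIiId3eIiIiIiIiIiIh3d4iIiZq8zMzN3czMu7qpmZmZiIiHd4iIiIiIiIiIiIiIiIiZq7zN3d3dzMy7qpmZmZmZiIh3iIiIiIiIiIiIiIiIiJmrzN3d3d3My7qpmZmZmZmZiIeYiIiIiIiIiIiIiIiImqvN3d3d3My7qZmJmZmZmZmZiJiIiIiIiIiIiIiIiImavM3u3d3cy7qZiIiZmaqqqZmYmIiIiIiIiIiIiIiIiaq83u7t3cy7qpiIiImZqqqqqZmYiIiIiIiIiIiIiImZq7ze7u3dzLqpiHd4iJmqqqqqqZmIiIiIiIiIiIiJmZmrzd7+7dzLupiHd3eImZqqqqqqmYiIiIiIiIiIiJmZmqvN7/7t3LupiHZmZ3iJmqqqqqqZiIiIiIiIiIiJmZmau83v/u3cupmHZmZmd4mZqqu7u5mIiIiIiIiIiJmZmaq8ze/+7cu6mHZlVVZniJmqq7u7mZiIiIiIiIiJmZmaqrzd7/7ty6mHZlVVVWd4iZqru7yZmIiIiIiIiImZmaqrvN7v/ty6qYdlVERFVneJmqu7zKmYiIiIiIiImZmaqru83u/+3LqYdlRERERWZ4iZqrvNqZmIiIiIiImZmaqqu8ze7/7cupdlVEQzNEVmeImqu82pmYiIiIiIiZmaqqu7zN3v/tuph2ZUQzMzRFZniZq7zamZiIiIiIiZmZqqu7zM3e/ty6mYdlRDMzM0RWd4mrvN"/>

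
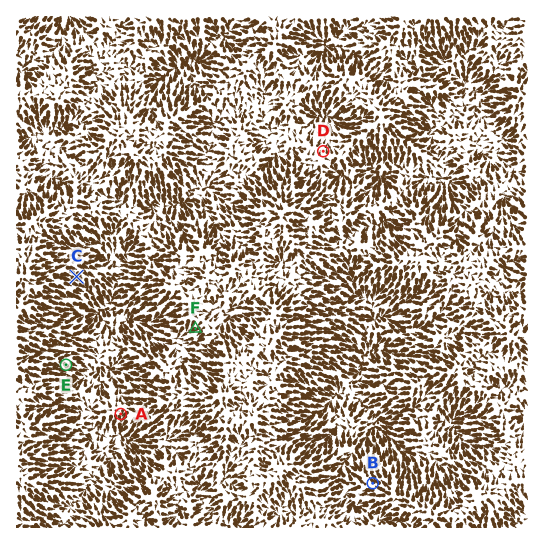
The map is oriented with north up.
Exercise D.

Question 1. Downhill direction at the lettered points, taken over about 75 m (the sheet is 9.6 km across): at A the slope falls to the S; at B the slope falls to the NW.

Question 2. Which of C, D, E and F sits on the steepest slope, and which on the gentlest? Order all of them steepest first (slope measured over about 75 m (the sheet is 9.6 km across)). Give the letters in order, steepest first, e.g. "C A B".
C E F D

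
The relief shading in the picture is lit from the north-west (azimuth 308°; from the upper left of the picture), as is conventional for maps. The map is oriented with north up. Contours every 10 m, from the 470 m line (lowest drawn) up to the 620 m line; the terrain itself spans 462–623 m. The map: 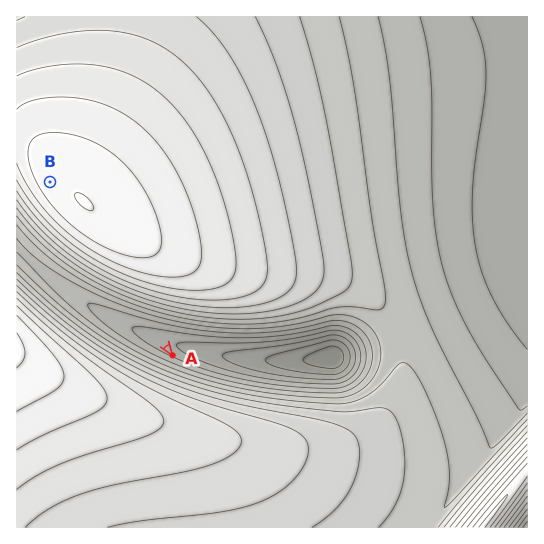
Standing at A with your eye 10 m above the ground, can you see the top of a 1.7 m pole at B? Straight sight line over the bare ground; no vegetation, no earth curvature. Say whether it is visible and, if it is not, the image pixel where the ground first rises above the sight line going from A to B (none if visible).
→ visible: false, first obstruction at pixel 132 298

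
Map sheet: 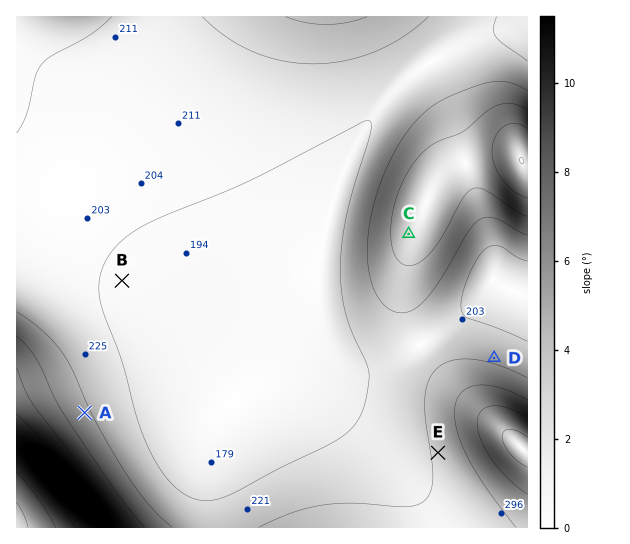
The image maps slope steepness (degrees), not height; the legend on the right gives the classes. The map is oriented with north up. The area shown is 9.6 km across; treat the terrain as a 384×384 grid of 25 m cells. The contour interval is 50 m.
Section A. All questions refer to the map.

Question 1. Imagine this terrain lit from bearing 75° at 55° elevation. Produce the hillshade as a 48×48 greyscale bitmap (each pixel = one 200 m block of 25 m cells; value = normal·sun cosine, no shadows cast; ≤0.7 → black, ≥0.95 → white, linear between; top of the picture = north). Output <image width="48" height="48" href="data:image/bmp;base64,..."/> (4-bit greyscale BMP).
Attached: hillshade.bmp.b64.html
<image width="48" height="48" href="data:image/bmp;base64,Qk32BAAAAAAAAHYAAAAoAAAAMAAAADAAAAABAAQAAAAAAIAEAAATCwAAEwsAABAAAAAAAAAAAAAAABEREQAiIiIAMzMzAERERABVVVUAZmZmAHd3dwCIiIgAmZmZAKqqqgC7u7sAzMzMAN3d3QDu7u4A////AKq7zN3czLqpiHd3Z3d3eIiIiId3dmZlVau8zd3cy7qpiHd3d3d3d4iIiHd3ZmZVVbvM3d3My6qZiHd3d3d3d3iId3d3ZlVURLzN3dzMu6mYiHd3d3d3d3d3d3d2ZVVEM8zN3dzLuqmYh3d3d3d3d3d3d3dmVUQzM8zd3My7qpmIh3d3d3d3d3d3d3ZmVEMiM8zMzMy7qpmIh3d3d3d3d3d3d2ZlVDIiNMzMzMu6qZiIh3d3d3d3d3d3dmZVQyIjVszMy7uqmZiIh3d3d3d3d3d3ZmVUQyI0eMzMu7qpmYiIh3d3d3d3d3d2ZmVUMyNGmru7u6qpmYiId3d3d3d3d3dmZlVUMzRomru7uqqZmIiId3d3d3d3d3dmZlVURFZ5qru7qqmZiIiId3d3d3d3d3ZmZlVVVWeJqru6qqmZiIiId3d3d3d3d3ZmZmVVVniZqru6qpmYiIiHd3d3d3d3d3ZmZmZmZ3iZmbu6qpmYiIiHd3d3d3d3d2ZmZmZmd4iZmbuqqZmIiIh3d3d3d3d3d2ZmZmd3eIiZmbuqmZiIiId3d3d3d3d3d2ZWZnd4iIiIiKqpmYiIiHd3d3d3d3d3dmVVZneIiIiIiKqZmIiIh3d3d3d3d3d3dlVVZniJmIiIiJmYiIiId3d3d3d3d3d3dlVVVniJmYiIiJiIiIh3d3d3d3d3d3d3dlREVniZmZiHd4iIiId3d3d3d3d3d3d3dlREVniZqpiHd4iId3d3d3d3d3d3d3d3dlRERWiZqpmHdoh3d3d3d3d3d3d3d3d3dlQ0RWeJqqmGZnd3d3d3d3d3d3d3d3d3dlQzRWeJqql2VXd3d3d3d3d3d3d3d3d3dlQzNGeJqql1RHd3d3d3d3d3d3d3d3d3dlQzNFeJqqh1Q3d3d3d3d3d3d3d3d3d3d1QzNFaJqphkM3d3d3d3d3d3d3d3d3d3d2QzNFaJmpdTInd3d3d3d3d3d3d3d3d3d2UzM0Z4mYdDInd3d3d3d3d3d3d3d3d3d2VDM0V4mYZCI3d3d3d3d3d3d3d3d3d3d3VDM0V4iHUyNHd3d3d3d3d3d3d3d3d3d3ZUM0VniHUyNXd3d3d3d3d3d3d3d3d3d3ZUREVnh2UzRnd3d3d3d3d3d3d3d3d3d3dlREVnd2UzV3d3d3d3d3d3d3d3d3d3d3dlVEVmd2VEaHd3d3d3d3d3d3d3d3d3d3d2VVVmd2VVeXd3d3d3d3d3d3d3d3d3d3d3ZVVmdmVWiXd3d3d3d3d3d3d3d3d3d3d3ZmZmZ2ZniXd3d3d3d3d3d3d3d3d3d3d3dmZmd3Z3mXd3d3d3d3d3d3d3d3d3d3d3d3Znd3d4mXd3d3d3d3d3d3d3d3d3d3d3d3d3d3eImXd3d3d3d3d3d3ZmZmZnd3d3d3d3d3iImXd3d3d3d3d3ZmZmZmZmd3d3eIiHd4iIiXd3d3d3d3d2ZmZmZmZmZ3d3eIiIiIiIiHiHd3dmZmZmZmZmZmZmZnd3iIiIiIiIiIiId3ZmZmZmZmZmZmZmZnd3iIiIiIiIiA=="/>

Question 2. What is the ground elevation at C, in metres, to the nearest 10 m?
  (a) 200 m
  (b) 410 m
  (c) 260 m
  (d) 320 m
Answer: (d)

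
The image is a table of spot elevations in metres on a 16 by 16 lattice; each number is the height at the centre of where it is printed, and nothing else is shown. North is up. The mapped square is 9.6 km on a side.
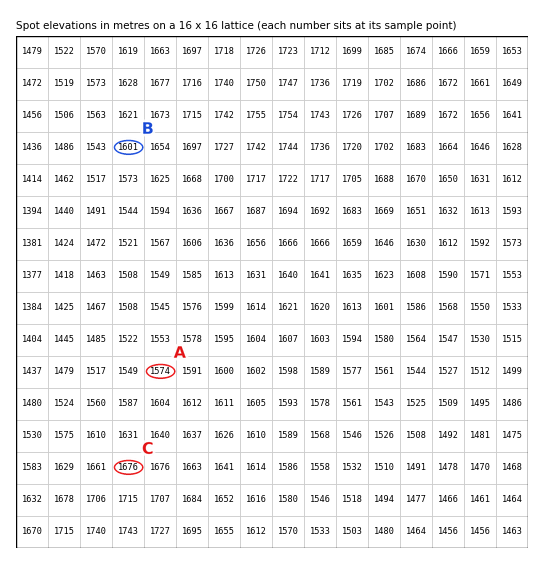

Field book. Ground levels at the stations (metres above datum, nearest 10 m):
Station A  1570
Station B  1600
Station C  1680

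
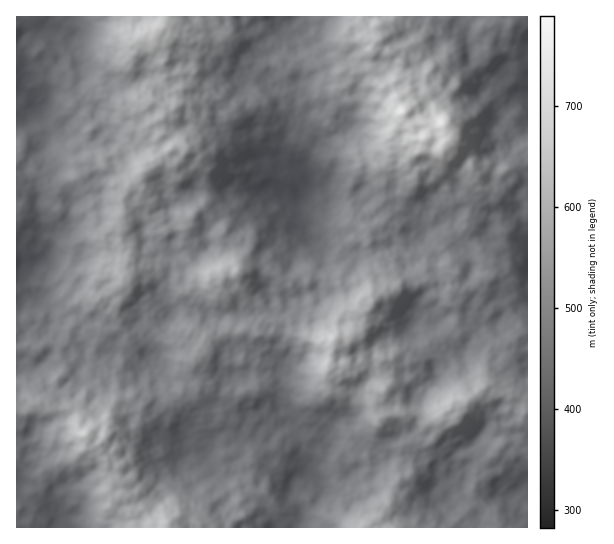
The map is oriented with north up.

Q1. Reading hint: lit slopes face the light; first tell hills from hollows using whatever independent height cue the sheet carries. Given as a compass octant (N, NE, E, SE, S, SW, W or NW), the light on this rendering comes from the NW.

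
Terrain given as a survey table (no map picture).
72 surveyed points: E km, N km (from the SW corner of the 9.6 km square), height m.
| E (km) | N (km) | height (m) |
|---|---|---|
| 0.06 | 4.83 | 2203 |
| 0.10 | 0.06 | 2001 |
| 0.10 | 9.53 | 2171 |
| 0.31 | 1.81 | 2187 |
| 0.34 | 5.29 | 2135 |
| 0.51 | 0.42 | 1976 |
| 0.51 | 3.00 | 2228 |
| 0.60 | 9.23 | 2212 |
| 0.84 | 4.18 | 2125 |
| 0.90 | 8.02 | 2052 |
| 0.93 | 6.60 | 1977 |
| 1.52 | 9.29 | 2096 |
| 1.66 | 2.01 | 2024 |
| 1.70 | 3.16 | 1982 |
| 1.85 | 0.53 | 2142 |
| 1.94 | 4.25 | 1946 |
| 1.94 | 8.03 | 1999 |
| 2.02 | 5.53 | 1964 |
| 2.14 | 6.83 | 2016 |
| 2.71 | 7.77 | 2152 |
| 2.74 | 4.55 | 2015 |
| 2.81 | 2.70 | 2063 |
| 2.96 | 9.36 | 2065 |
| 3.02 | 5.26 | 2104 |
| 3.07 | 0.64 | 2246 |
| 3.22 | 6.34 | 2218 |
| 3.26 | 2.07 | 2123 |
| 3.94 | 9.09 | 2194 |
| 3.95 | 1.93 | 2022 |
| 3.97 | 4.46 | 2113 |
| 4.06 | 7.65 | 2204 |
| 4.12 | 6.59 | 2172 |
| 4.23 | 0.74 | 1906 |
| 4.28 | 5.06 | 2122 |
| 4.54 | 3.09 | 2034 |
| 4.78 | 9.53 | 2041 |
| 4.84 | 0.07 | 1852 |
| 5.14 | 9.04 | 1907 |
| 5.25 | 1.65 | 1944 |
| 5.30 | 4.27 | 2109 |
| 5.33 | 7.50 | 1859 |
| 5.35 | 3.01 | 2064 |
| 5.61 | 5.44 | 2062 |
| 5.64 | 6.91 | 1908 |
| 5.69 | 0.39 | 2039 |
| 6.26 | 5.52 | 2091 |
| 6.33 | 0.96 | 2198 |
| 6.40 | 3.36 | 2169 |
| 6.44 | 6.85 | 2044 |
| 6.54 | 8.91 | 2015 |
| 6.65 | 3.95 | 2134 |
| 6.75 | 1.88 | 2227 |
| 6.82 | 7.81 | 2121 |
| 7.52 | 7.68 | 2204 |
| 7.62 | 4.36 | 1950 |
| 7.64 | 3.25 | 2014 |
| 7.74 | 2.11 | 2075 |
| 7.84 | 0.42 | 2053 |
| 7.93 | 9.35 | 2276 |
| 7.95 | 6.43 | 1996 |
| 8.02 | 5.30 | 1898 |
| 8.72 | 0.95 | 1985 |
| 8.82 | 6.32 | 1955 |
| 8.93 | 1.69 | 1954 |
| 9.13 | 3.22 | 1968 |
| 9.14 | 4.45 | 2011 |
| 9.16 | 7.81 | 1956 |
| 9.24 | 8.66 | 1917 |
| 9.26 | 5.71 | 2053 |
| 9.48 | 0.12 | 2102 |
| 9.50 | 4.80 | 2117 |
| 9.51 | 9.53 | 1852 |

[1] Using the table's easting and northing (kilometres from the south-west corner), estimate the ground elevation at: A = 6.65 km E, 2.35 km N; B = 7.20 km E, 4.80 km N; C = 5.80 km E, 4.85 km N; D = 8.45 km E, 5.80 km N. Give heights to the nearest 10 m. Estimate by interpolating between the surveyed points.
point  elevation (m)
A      2210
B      2020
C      2110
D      1910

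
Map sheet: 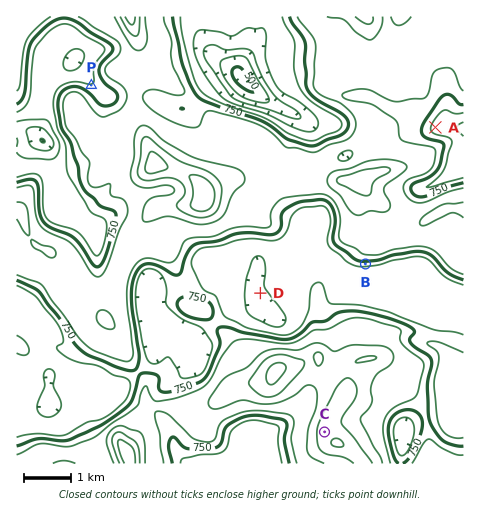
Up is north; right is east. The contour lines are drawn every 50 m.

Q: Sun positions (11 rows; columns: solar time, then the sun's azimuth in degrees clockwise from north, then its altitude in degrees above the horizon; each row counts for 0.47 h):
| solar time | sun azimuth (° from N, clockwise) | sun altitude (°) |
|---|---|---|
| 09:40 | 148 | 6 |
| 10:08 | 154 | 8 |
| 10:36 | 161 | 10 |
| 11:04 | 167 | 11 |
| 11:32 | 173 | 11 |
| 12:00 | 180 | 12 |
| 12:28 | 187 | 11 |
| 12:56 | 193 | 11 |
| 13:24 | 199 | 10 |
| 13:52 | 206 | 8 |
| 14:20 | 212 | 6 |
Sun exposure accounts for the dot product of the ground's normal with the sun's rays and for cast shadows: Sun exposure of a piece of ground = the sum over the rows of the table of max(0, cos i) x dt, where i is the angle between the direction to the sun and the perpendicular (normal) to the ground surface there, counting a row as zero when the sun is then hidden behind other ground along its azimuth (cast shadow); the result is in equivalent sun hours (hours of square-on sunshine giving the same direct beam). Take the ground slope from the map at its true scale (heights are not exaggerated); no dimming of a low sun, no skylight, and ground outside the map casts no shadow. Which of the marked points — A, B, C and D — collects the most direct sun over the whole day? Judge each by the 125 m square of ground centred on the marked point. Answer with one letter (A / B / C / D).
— B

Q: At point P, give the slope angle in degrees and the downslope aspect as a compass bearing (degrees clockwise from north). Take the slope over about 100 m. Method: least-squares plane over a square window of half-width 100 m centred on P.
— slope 11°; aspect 357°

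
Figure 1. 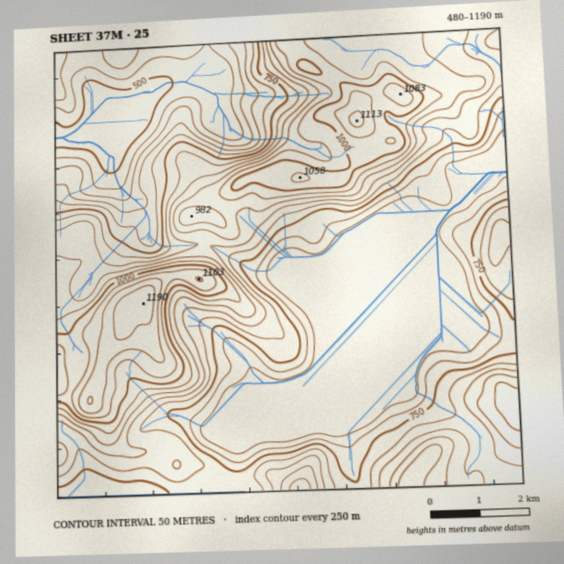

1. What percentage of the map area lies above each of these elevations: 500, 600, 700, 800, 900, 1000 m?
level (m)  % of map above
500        97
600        90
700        61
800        45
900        26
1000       11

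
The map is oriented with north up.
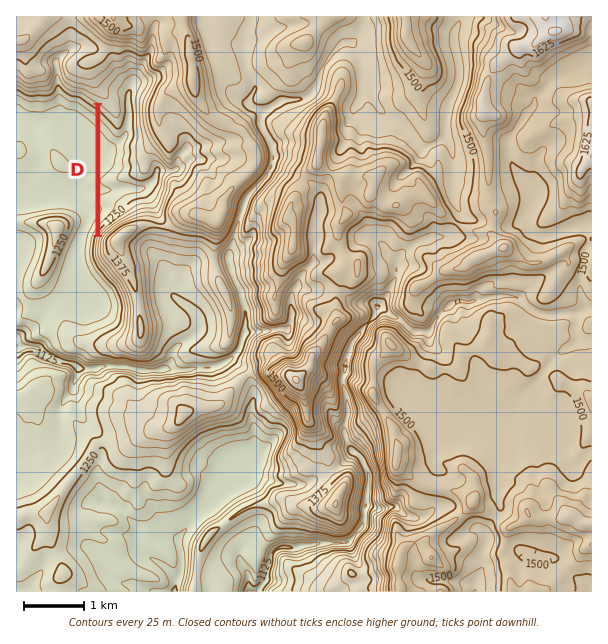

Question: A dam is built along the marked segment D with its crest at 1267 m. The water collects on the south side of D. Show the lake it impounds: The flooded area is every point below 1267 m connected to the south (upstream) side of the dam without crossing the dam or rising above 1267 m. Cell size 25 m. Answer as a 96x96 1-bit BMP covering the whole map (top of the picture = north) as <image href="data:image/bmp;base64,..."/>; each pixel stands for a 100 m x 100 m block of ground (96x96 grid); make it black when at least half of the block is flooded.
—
<image width="96" height="96" href="data:image/bmp;base64,Qk2+BAAAAAAAAD4AAAAoAAAAYAAAAGAAAAABAAEAAAAAAIAEAAATCwAAEwsAAAIAAAAAAAAA////AAAAAAAAAAAAAAAAAAAAAAAAAAAAAAAAAAAAAAAAAAAAAAAAAAAAAAAAAAAAAAAAAAAAAAAAAAAAAAAAAAAAAAAAAAAAAAAAAAAAAAAAAAAAAAAAAAAAAAAAAAAAAAAAAAAAAAAAAAAAAAAAAAAAAAAAAAAAAAAAAAAAAAAAAAAAAAAAAAAAAAAAAAAAAAAAAAAAAAAAAAAAAAAAAAAAAAAAAAAAAAAAAAAAAAAAAAAAAAAAAAAAAAAAAAAAAAAAAAAAAAAAAAAAAAAAAAAAAAAAAAAAAAAAAAAAAAAAAAAAAAAAAAAAAAAAAAAAAAAAAAAAAAAAAAAAAAAAAAAAAAAAAAAAAAAAAAAAAAAAAAAAAAAAAAAAAAAAAAAAAAAAAAAAAAAAAAAAAAAAAAAAAAAAAAAAAAAAAAAAAAAAAAAAAAAAAAAAAAAAAAAAAAAAAAAAAAAAAAAAAAAAAAAAAAAAAAAAAAAAAAAAAAAAAAAAAAAAAAAAAAAAAAAAAAAAAAAAAAAAAAAAAAAAAAAAAAAAAAAAAAAAAAAAAAAAAAAAAAAAAAAAAAAAAAAAAAAAAAAAAAAAAAAAAAAAAAAAAAAAAAAAAAAAAAAAAAAAAAAAAAAAAAAAAAAAAAAAAAAAAAAAAAAAAAAAAAAAAAAAAAAAAAAAAAAAAAAAAAAAAAAAAAAAAAAAAAAAAAAAAAAAAAAAAAAAAAAAAAAAAAAAAAAAAAAAAAAAAAAAAAAAAAAAAAAAAAAAAAAAAAAAAAAAAAAAAAAAAAAAAAAAAAAAAAAAAAAAAAAAAAAAAAAAAAAAAAAAAAAAAAAAAAAAAAAAAAAAAAAAAAAAAAAAAAAAAAAAAAAAAAAAAAAAAAAAAAAAAAAAAAAAAAAAAAAAAAAAAAAAAAAAAAAAAAAAAAAAAAAAAAAAAAAAAAAAAAAAAAAAAAAAAAAAAAAAAAAAAAAAAAAAAAAAAAAAAAAAAAAAAAAAAwAAAAAAAAAAAAAAA4AAAAAAAAAAAAAAA8AAAAAAAAAAAAAAA/AAAAAAAAAAAAAAA/4AAAAAAAAAAAAAA/4AAAAAAAAAAAAAA/8AAAAAAAAAAAAAA/8AAAAAAAAAAAAAA/MAAAAAAAAAAAAAA/GAAAAAAAAAAAAAA/EAAAAAAAAAAAAAA/AAAAAAAAAAAAAAA/AAAAAAAAAAAAAAA/AAAAAAAAAAAAAAA/AAAAAAAAAAAAAAA/AAAAAAAAAAAAAAA/AAAAAAAAAAAAAAA/AAAAAAAAAAAAAAAzAAAAAAAAAAAAAAADAAAAAAAAAAAAAAAHAAAAAAAAAAAAAAAHAAAAAAAAAAAAAAADAAAAAAAAAAAAAAADAAAAAAAAAAAAAAABAAAAAAAAAAAAAAAAAAAAAAAAAAAAAAAAAAAAAAAAAAAAAAAAAAAAAAAAAAAAAAAAAAAAAAAAAAAAAAAAAAAAAAAAAAAAAAAAAAAAAAAAAAAAAAAAAAAAAAAAAAAAAAAAAAAAAAAAAAAAAAAAAAAAAAAAAAAAAAAAAAAAAAAAAAAAA="/>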